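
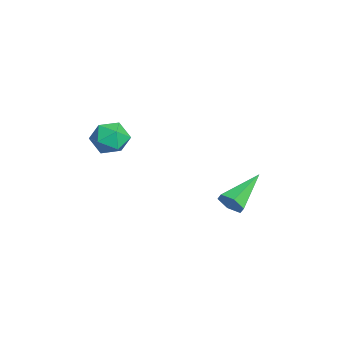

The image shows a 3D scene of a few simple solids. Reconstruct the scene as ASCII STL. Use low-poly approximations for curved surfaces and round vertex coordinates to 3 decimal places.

solid 
facet normal -0.167 0.893 -0.418
outer loop
vertex 0.237 -3.505 0.414
vertex -0.522 -3.381 0.982
vertex 0.342 -3.086 1.267
endloop
endfacet
facet normal 0.529 0.734 -0.426
outer loop
vertex 0.237 -3.505 0.414
vertex 0.342 -3.086 1.267
vertex 0.987 -3.725 0.966
endloop
endfacet
facet normal 0.611 0.123 -0.782
outer loop
vertex 0.237 -3.505 0.414
vertex 0.987 -3.725 0.966
vertex 0.522 -4.415 0.494
endloop
endfacet
facet normal -0.033 -0.098 -0.995
outer loop
vertex 0.237 -3.505 0.414
vertex 0.522 -4.415 0.494
vertex -0.411 -4.203 0.504
endloop
endfacet
facet normal -0.514 0.378 -0.770
outer loop
vertex 0.237 -3.505 0.414
vertex -0.411 -4.203 0.504
vertex -0.522 -3.381 0.982
endloop
endfacet
facet normal 0.738 0.628 0.248
outer loop
vertex 0.987 -3.725 0.966
vertex 0.342 -3.086 1.267
vertex 0.691 -3.737 1.876
endloop
endfacet
facet normal -0.388 0.884 0.261
outer loop
vertex 0.342 -3.086 1.267
vertex -0.522 -3.381 0.982
vertex -0.242 -3.525 1.886
endloop
endfacet
facet normal -0.950 0.051 -0.308
outer loop
vertex -0.522 -3.381 0.982
vertex -0.411 -4.203 0.504
vertex -0.707 -4.215 1.414
endloop
endfacet
facet normal -0.171 -0.720 -0.672
outer loop
vertex -0.411 -4.203 0.504
vertex 0.522 -4.415 0.494
vertex -0.062 -4.854 1.113
endloop
endfacet
facet normal 0.872 -0.363 -0.328
outer loop
vertex 0.522 -4.415 0.494
vertex 0.987 -3.725 0.966
vertex 0.802 -4.559 1.398
endloop
endfacet
facet normal 0.033 0.098 0.995
outer loop
vertex 0.043 -4.435 1.966
vertex 0.691 -3.737 1.876
vertex -0.242 -3.525 1.886
endloop
endfacet
facet normal -0.611 -0.123 0.782
outer loop
vertex 0.043 -4.435 1.966
vertex -0.242 -3.525 1.886
vertex -0.707 -4.215 1.414
endloop
endfacet
facet normal -0.529 -0.734 0.426
outer loop
vertex 0.043 -4.435 1.966
vertex -0.707 -4.215 1.414
vertex -0.062 -4.854 1.113
endloop
endfacet
facet normal 0.167 -0.893 0.418
outer loop
vertex 0.043 -4.435 1.966
vertex -0.062 -4.854 1.113
vertex 0.802 -4.559 1.398
endloop
endfacet
facet normal 0.514 -0.378 0.770
outer loop
vertex 0.043 -4.435 1.966
vertex 0.802 -4.559 1.398
vertex 0.691 -3.737 1.876
endloop
endfacet
facet normal 0.171 0.720 0.672
outer loop
vertex -0.242 -3.525 1.886
vertex 0.691 -3.737 1.876
vertex 0.342 -3.086 1.267
endloop
endfacet
facet normal -0.872 0.363 0.328
outer loop
vertex -0.707 -4.215 1.414
vertex -0.242 -3.525 1.886
vertex -0.522 -3.381 0.982
endloop
endfacet
facet normal -0.738 -0.628 -0.248
outer loop
vertex -0.062 -4.854 1.113
vertex -0.707 -4.215 1.414
vertex -0.411 -4.203 0.504
endloop
endfacet
facet normal 0.388 -0.884 -0.261
outer loop
vertex 0.802 -4.559 1.398
vertex -0.062 -4.854 1.113
vertex 0.522 -4.415 0.494
endloop
endfacet
facet normal 0.950 -0.051 0.308
outer loop
vertex 0.691 -3.737 1.876
vertex 0.802 -4.559 1.398
vertex 0.987 -3.725 0.966
endloop
endfacet
facet normal 0.607 -0.678 -0.415
outer loop
vertex 3.243 0.905 -1.165
vertex 2.802 0.841 -1.705
vertex 3.317 1.315 -1.727
endloop
endfacet
facet normal 0.593 0.611 0.524
outer loop
vertex 3.243 0.905 -1.165
vertex 3.317 1.315 -1.727
vertex 1.498 2.299 -0.815
endloop
endfacet
facet normal 0.607 -0.679 -0.413
outer loop
vertex 3.317 1.315 -1.727
vertex 2.802 0.841 -1.705
vertex 2.877 1.251 -2.268
endloop
endfacet
facet normal 0.303 0.886 -0.351
outer loop
vertex 3.317 1.315 -1.727
vertex 2.877 1.251 -2.268
vertex 1.498 2.299 -0.815
endloop
endfacet
facet normal 0.607 -0.679 -0.413
outer loop
vertex 2.877 1.251 -2.268
vertex 2.802 0.841 -1.705
vertex 2.362 0.777 -2.246
endloop
endfacet
facet normal -0.455 0.459 -0.763
outer loop
vertex 2.877 1.251 -2.268
vertex 2.362 0.777 -2.246
vertex 1.498 2.299 -0.815
endloop
endfacet
facet normal 0.607 -0.679 -0.413
outer loop
vertex 2.362 0.777 -2.246
vertex 2.802 0.841 -1.705
vertex 2.287 0.367 -1.683
endloop
endfacet
facet normal -0.923 -0.242 -0.299
outer loop
vertex 2.362 0.777 -2.246
vertex 2.287 0.367 -1.683
vertex 1.498 2.299 -0.815
endloop
endfacet
facet normal 0.607 -0.678 -0.415
outer loop
vertex 2.287 0.367 -1.683
vertex 2.802 0.841 -1.705
vertex 2.728 0.431 -1.143
endloop
endfacet
facet normal -0.632 -0.517 0.577
outer loop
vertex 2.287 0.367 -1.683
vertex 2.728 0.431 -1.143
vertex 1.498 2.299 -0.815
endloop
endfacet
facet normal 0.607 -0.678 -0.415
outer loop
vertex 2.728 0.431 -1.143
vertex 2.802 0.841 -1.705
vertex 3.243 0.905 -1.165
endloop
endfacet
facet normal 0.126 -0.091 0.988
outer loop
vertex 2.728 0.431 -1.143
vertex 3.243 0.905 -1.165
vertex 1.498 2.299 -0.815
endloop
endfacet

endsolid


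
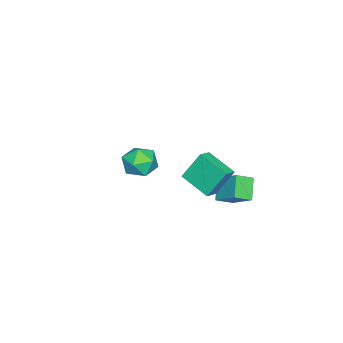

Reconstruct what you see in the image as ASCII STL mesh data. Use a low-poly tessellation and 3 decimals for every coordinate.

solid 
facet normal -0.160 0.521 0.838
outer loop
vertex -4.173 -2.995 -2.566
vertex -3.25 -3.581 -2.025
vertex -3.042 -2.543 -2.631
endloop
endfacet
facet normal -0.345 0.901 0.263
outer loop
vertex -4.173 -2.995 -2.566
vertex -3.042 -2.543 -2.631
vertex -3.761 -2.531 -3.616
endloop
endfacet
facet normal -0.841 0.533 -0.095
outer loop
vertex -4.173 -2.995 -2.566
vertex -3.761 -2.531 -3.616
vertex -4.413 -3.561 -3.619
endloop
endfacet
facet normal -0.963 -0.075 0.260
outer loop
vertex -4.173 -2.995 -2.566
vertex -4.413 -3.561 -3.619
vertex -4.097 -4.21 -2.636
endloop
endfacet
facet normal -0.542 -0.082 0.836
outer loop
vertex -4.173 -2.995 -2.566
vertex -4.097 -4.21 -2.636
vertex -3.25 -3.581 -2.025
endloop
endfacet
facet normal 0.230 0.961 -0.156
outer loop
vertex -3.761 -2.531 -3.616
vertex -3.042 -2.543 -2.631
vertex -2.583 -2.83 -3.724
endloop
endfacet
facet normal 0.529 0.347 0.775
outer loop
vertex -3.042 -2.543 -2.631
vertex -3.25 -3.581 -2.025
vertex -2.267 -3.479 -2.741
endloop
endfacet
facet normal -0.089 -0.630 0.772
outer loop
vertex -3.25 -3.581 -2.025
vertex -4.097 -4.21 -2.636
vertex -2.919 -4.509 -2.744
endloop
endfacet
facet normal -0.769 -0.618 -0.161
outer loop
vertex -4.097 -4.21 -2.636
vertex -4.413 -3.561 -3.619
vertex -3.638 -4.497 -3.729
endloop
endfacet
facet normal -0.573 0.365 -0.734
outer loop
vertex -4.413 -3.561 -3.619
vertex -3.761 -2.531 -3.616
vertex -3.43 -3.459 -4.335
endloop
endfacet
facet normal 0.963 0.075 -0.260
outer loop
vertex -2.507 -4.045 -3.794
vertex -2.583 -2.83 -3.724
vertex -2.267 -3.479 -2.741
endloop
endfacet
facet normal 0.841 -0.533 0.095
outer loop
vertex -2.507 -4.045 -3.794
vertex -2.267 -3.479 -2.741
vertex -2.919 -4.509 -2.744
endloop
endfacet
facet normal 0.345 -0.901 -0.263
outer loop
vertex -2.507 -4.045 -3.794
vertex -2.919 -4.509 -2.744
vertex -3.638 -4.497 -3.729
endloop
endfacet
facet normal 0.160 -0.521 -0.838
outer loop
vertex -2.507 -4.045 -3.794
vertex -3.638 -4.497 -3.729
vertex -3.43 -3.459 -4.335
endloop
endfacet
facet normal 0.542 0.082 -0.836
outer loop
vertex -2.507 -4.045 -3.794
vertex -3.43 -3.459 -4.335
vertex -2.583 -2.83 -3.724
endloop
endfacet
facet normal 0.769 0.618 0.161
outer loop
vertex -2.267 -3.479 -2.741
vertex -2.583 -2.83 -3.724
vertex -3.042 -2.543 -2.631
endloop
endfacet
facet normal 0.573 -0.365 0.734
outer loop
vertex -2.919 -4.509 -2.744
vertex -2.267 -3.479 -2.741
vertex -3.25 -3.581 -2.025
endloop
endfacet
facet normal -0.230 -0.961 0.156
outer loop
vertex -3.638 -4.497 -3.729
vertex -2.919 -4.509 -2.744
vertex -4.097 -4.21 -2.636
endloop
endfacet
facet normal -0.529 -0.347 -0.775
outer loop
vertex -3.43 -3.459 -4.335
vertex -3.638 -4.497 -3.729
vertex -4.413 -3.561 -3.619
endloop
endfacet
facet normal 0.089 0.630 -0.772
outer loop
vertex -2.583 -2.83 -3.724
vertex -3.43 -3.459 -4.335
vertex -3.761 -2.531 -3.616
endloop
endfacet
facet normal -0.913 0.173 -0.370
outer loop
vertex 2.339 3.1 3.331
vertex 2.942 4.81 2.641
vertex 2.849 2.251 1.675
endloop
endfacet
facet normal -0.311 -0.881 0.356
outer loop
vertex 3.698 2.09 2.019
vertex 2.339 3.1 3.331
vertex 2.849 2.251 1.675
endloop
endfacet
facet normal -0.913 0.173 -0.370
outer loop
vertex 2.849 2.251 1.675
vertex 2.942 4.81 2.641
vertex 3.453 3.961 0.985
endloop
endfacet
facet normal 0.264 -0.440 -0.858
outer loop
vertex 3.453 3.961 0.985
vertex 3.698 2.09 2.019
vertex 2.849 2.251 1.675
endloop
endfacet
facet normal -0.264 0.440 0.858
outer loop
vertex 2.339 3.1 3.331
vertex 3.791 4.649 2.985
vertex 2.942 4.81 2.641
endloop
endfacet
facet normal -0.312 -0.881 0.356
outer loop
vertex 3.187 2.939 3.675
vertex 2.339 3.1 3.331
vertex 3.698 2.09 2.019
endloop
endfacet
facet normal -0.265 0.440 0.858
outer loop
vertex 3.187 2.939 3.675
vertex 3.791 4.649 2.985
vertex 2.339 3.1 3.331
endloop
endfacet
facet normal 0.311 0.881 -0.356
outer loop
vertex 2.942 4.81 2.641
vertex 3.791 4.649 2.985
vertex 3.453 3.961 0.985
endloop
endfacet
facet normal 0.265 -0.440 -0.858
outer loop
vertex 4.301 3.8 1.329
vertex 3.698 2.09 2.019
vertex 3.453 3.961 0.985
endloop
endfacet
facet normal 0.312 0.881 -0.356
outer loop
vertex 3.453 3.961 0.985
vertex 3.791 4.649 2.985
vertex 4.301 3.8 1.329
endloop
endfacet
facet normal 0.913 -0.173 0.370
outer loop
vertex 4.301 3.8 1.329
vertex 3.187 2.939 3.675
vertex 3.698 2.09 2.019
endloop
endfacet
facet normal 0.913 -0.173 0.370
outer loop
vertex 3.791 4.649 2.985
vertex 3.187 2.939 3.675
vertex 4.301 3.8 1.329
endloop
endfacet
facet normal -0.624 0.646 -0.440
outer loop
vertex -1.419 3.159 -1.593
vertex -0.778 4.528 -0.492
vertex -0.351 3.488 -2.623
endloop
endfacet
facet normal -0.343 -0.732 -0.589
outer loop
vertex 0.378 2.732 -2.108
vertex -1.419 3.159 -1.593
vertex -0.351 3.488 -2.623
endloop
endfacet
facet normal -0.624 0.646 -0.440
outer loop
vertex -0.351 3.488 -2.623
vertex -0.778 4.528 -0.492
vertex 0.29 4.857 -1.522
endloop
endfacet
facet normal 0.703 0.216 -0.678
outer loop
vertex 0.29 4.857 -1.522
vertex 0.378 2.732 -2.108
vertex -0.351 3.488 -2.623
endloop
endfacet
facet normal -0.703 -0.216 0.678
outer loop
vertex -1.419 3.159 -1.593
vertex -0.049 3.772 0.023
vertex -0.778 4.528 -0.492
endloop
endfacet
facet normal -0.343 -0.732 -0.589
outer loop
vertex -0.69 2.403 -1.078
vertex -1.419 3.159 -1.593
vertex 0.378 2.732 -2.108
endloop
endfacet
facet normal -0.703 -0.216 0.678
outer loop
vertex -0.69 2.403 -1.078
vertex -0.049 3.772 0.023
vertex -1.419 3.159 -1.593
endloop
endfacet
facet normal 0.343 0.732 0.589
outer loop
vertex -0.778 4.528 -0.492
vertex -0.049 3.772 0.023
vertex 0.29 4.857 -1.522
endloop
endfacet
facet normal 0.703 0.216 -0.678
outer loop
vertex 1.019 4.101 -1.007
vertex 0.378 2.732 -2.108
vertex 0.29 4.857 -1.522
endloop
endfacet
facet normal 0.343 0.732 0.589
outer loop
vertex 0.29 4.857 -1.522
vertex -0.049 3.772 0.023
vertex 1.019 4.101 -1.007
endloop
endfacet
facet normal 0.624 -0.646 0.440
outer loop
vertex 1.019 4.101 -1.007
vertex -0.69 2.403 -1.078
vertex 0.378 2.732 -2.108
endloop
endfacet
facet normal 0.624 -0.646 0.440
outer loop
vertex -0.049 3.772 0.023
vertex -0.69 2.403 -1.078
vertex 1.019 4.101 -1.007
endloop
endfacet

endsolid


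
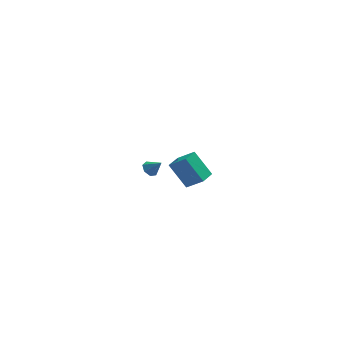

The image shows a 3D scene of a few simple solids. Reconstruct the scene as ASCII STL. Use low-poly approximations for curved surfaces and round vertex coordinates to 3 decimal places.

solid 
facet normal -0.644 0.416 -0.643
outer loop
vertex -3.269 -3.717 2.973
vertex -2.673 -2.918 2.893
vertex -2.424 -4.482 1.632
endloop
endfacet
facet normal -0.596 -0.799 0.080
outer loop
vertex -1.587 -5.022 2.467
vertex -3.269 -3.717 2.973
vertex -2.424 -4.482 1.632
endloop
endfacet
facet normal -0.644 0.416 -0.643
outer loop
vertex -2.424 -4.482 1.632
vertex -2.673 -2.918 2.893
vertex -1.828 -3.683 1.552
endloop
endfacet
facet normal 0.480 -0.434 -0.762
outer loop
vertex -1.828 -3.683 1.552
vertex -1.587 -5.022 2.467
vertex -2.424 -4.482 1.632
endloop
endfacet
facet normal -0.480 0.434 0.762
outer loop
vertex -3.269 -3.717 2.973
vertex -1.836 -3.458 3.728
vertex -2.673 -2.918 2.893
endloop
endfacet
facet normal -0.596 -0.799 0.080
outer loop
vertex -2.432 -4.257 3.808
vertex -3.269 -3.717 2.973
vertex -1.587 -5.022 2.467
endloop
endfacet
facet normal -0.480 0.434 0.762
outer loop
vertex -2.432 -4.257 3.808
vertex -1.836 -3.458 3.728
vertex -3.269 -3.717 2.973
endloop
endfacet
facet normal 0.596 0.799 -0.080
outer loop
vertex -2.673 -2.918 2.893
vertex -1.836 -3.458 3.728
vertex -1.828 -3.683 1.552
endloop
endfacet
facet normal 0.480 -0.434 -0.762
outer loop
vertex -0.991 -4.223 2.387
vertex -1.587 -5.022 2.467
vertex -1.828 -3.683 1.552
endloop
endfacet
facet normal 0.596 0.799 -0.080
outer loop
vertex -1.828 -3.683 1.552
vertex -1.836 -3.458 3.728
vertex -0.991 -4.223 2.387
endloop
endfacet
facet normal 0.644 -0.416 0.643
outer loop
vertex -0.991 -4.223 2.387
vertex -2.432 -4.257 3.808
vertex -1.587 -5.022 2.467
endloop
endfacet
facet normal 0.644 -0.416 0.643
outer loop
vertex -1.836 -3.458 3.728
vertex -2.432 -4.257 3.808
vertex -0.991 -4.223 2.387
endloop
endfacet
facet normal -0.604 0.343 -0.720
outer loop
vertex -3.028 3.61 -3.528
vertex -3.357 3.87 -3.128
vertex -2.898 4.082 -3.412
endloop
endfacet
facet normal 0.944 -0.195 -0.266
outer loop
vertex -3.028 3.61 -3.528
vertex -2.898 4.082 -3.412
vertex -2.723 3.51 -2.372
endloop
endfacet
facet normal -0.604 0.342 -0.720
outer loop
vertex -2.898 4.082 -3.412
vertex -3.357 3.87 -3.128
vertex -3.114 4.395 -3.082
endloop
endfacet
facet normal 0.871 0.478 0.116
outer loop
vertex -2.898 4.082 -3.412
vertex -3.114 4.395 -3.082
vertex -2.723 3.51 -2.372
endloop
endfacet
facet normal -0.605 0.343 -0.719
outer loop
vertex -3.114 4.395 -3.082
vertex -3.357 3.87 -3.128
vertex -3.513 4.312 -2.786
endloop
endfacet
facet normal 0.344 0.675 0.653
outer loop
vertex -3.114 4.395 -3.082
vertex -3.513 4.312 -2.786
vertex -2.723 3.51 -2.372
endloop
endfacet
facet normal -0.603 0.344 -0.720
outer loop
vertex -3.513 4.312 -2.786
vertex -3.357 3.87 -3.128
vertex -3.795 3.897 -2.748
endloop
endfacet
facet normal -0.239 0.249 0.939
outer loop
vertex -3.513 4.312 -2.786
vertex -3.795 3.897 -2.748
vertex -2.723 3.51 -2.372
endloop
endfacet
facet normal -0.604 0.342 -0.720
outer loop
vertex -3.795 3.897 -2.748
vertex -3.357 3.87 -3.128
vertex -3.747 3.461 -2.995
endloop
endfacet
facet normal -0.439 -0.479 0.760
outer loop
vertex -3.795 3.897 -2.748
vertex -3.747 3.461 -2.995
vertex -2.723 3.51 -2.372
endloop
endfacet
facet normal -0.605 0.343 -0.719
outer loop
vertex -3.747 3.461 -2.995
vertex -3.357 3.87 -3.128
vertex -3.406 3.333 -3.343
endloop
endfacet
facet normal -0.106 -0.962 0.250
outer loop
vertex -3.747 3.461 -2.995
vertex -3.406 3.333 -3.343
vertex -2.723 3.51 -2.372
endloop
endfacet
facet normal -0.604 0.343 -0.720
outer loop
vertex -3.406 3.333 -3.343
vertex -3.357 3.87 -3.128
vertex -3.028 3.61 -3.528
endloop
endfacet
facet normal 0.510 -0.835 -0.207
outer loop
vertex -3.406 3.333 -3.343
vertex -3.028 3.61 -3.528
vertex -2.723 3.51 -2.372
endloop
endfacet

endsolid


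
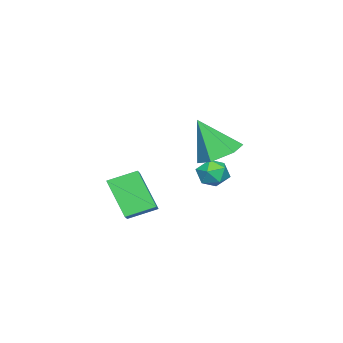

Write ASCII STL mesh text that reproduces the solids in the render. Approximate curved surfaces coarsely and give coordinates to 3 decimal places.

solid 
facet normal -0.512 0.778 0.363
outer loop
vertex -1.377 -1.524 -1.769
vertex -0.652 -1.251 -1.331
vertex -0.825 -0.411 -3.375
endloop
endfacet
facet normal -0.815 -0.307 -0.492
outer loop
vertex -0.128 -1.469 -3.869
vertex -1.377 -1.524 -1.769
vertex -0.825 -0.411 -3.375
endloop
endfacet
facet normal -0.513 0.778 0.363
outer loop
vertex -0.825 -0.411 -3.375
vertex -0.652 -1.251 -1.331
vertex -0.101 -0.138 -2.936
endloop
endfacet
facet normal 0.272 0.549 -0.790
outer loop
vertex -0.101 -0.138 -2.936
vertex -0.128 -1.469 -3.869
vertex -0.825 -0.411 -3.375
endloop
endfacet
facet normal -0.271 -0.548 0.791
outer loop
vertex -1.377 -1.524 -1.769
vertex 0.045 -2.309 -1.825
vertex -0.652 -1.251 -1.331
endloop
endfacet
facet normal -0.814 -0.307 -0.492
outer loop
vertex -0.679 -2.582 -2.264
vertex -1.377 -1.524 -1.769
vertex -0.128 -1.469 -3.869
endloop
endfacet
facet normal -0.272 -0.549 0.790
outer loop
vertex -0.679 -2.582 -2.264
vertex 0.045 -2.309 -1.825
vertex -1.377 -1.524 -1.769
endloop
endfacet
facet normal 0.815 0.307 0.492
outer loop
vertex -0.652 -1.251 -1.331
vertex 0.045 -2.309 -1.825
vertex -0.101 -0.138 -2.936
endloop
endfacet
facet normal 0.271 0.549 -0.791
outer loop
vertex 0.597 -1.196 -3.431
vertex -0.128 -1.469 -3.869
vertex -0.101 -0.138 -2.936
endloop
endfacet
facet normal 0.814 0.307 0.493
outer loop
vertex -0.101 -0.138 -2.936
vertex 0.045 -2.309 -1.825
vertex 0.597 -1.196 -3.431
endloop
endfacet
facet normal 0.513 -0.778 -0.364
outer loop
vertex 0.597 -1.196 -3.431
vertex -0.679 -2.582 -2.264
vertex -0.128 -1.469 -3.869
endloop
endfacet
facet normal 0.513 -0.778 -0.363
outer loop
vertex 0.045 -2.309 -1.825
vertex -0.679 -2.582 -2.264
vertex 0.597 -1.196 -3.431
endloop
endfacet
facet normal -0.096 0.463 -0.881
outer loop
vertex 2.193 3.292 0.888
vertex 1.218 3.235 0.964
vertex 1.692 4.014 1.322
endloop
endfacet
facet normal 0.820 0.264 0.508
outer loop
vertex 2.193 3.292 0.888
vertex 1.692 4.014 1.322
vertex 1.402 2.345 2.656
endloop
endfacet
facet normal -0.096 0.463 -0.881
outer loop
vertex 1.692 4.014 1.322
vertex 1.218 3.235 0.964
vertex 0.717 3.956 1.398
endloop
endfacet
facet normal 0.024 0.622 0.783
outer loop
vertex 1.692 4.014 1.322
vertex 0.717 3.956 1.398
vertex 1.402 2.345 2.656
endloop
endfacet
facet normal -0.097 0.463 -0.881
outer loop
vertex 0.717 3.956 1.398
vertex 1.218 3.235 0.964
vertex 0.242 3.177 1.041
endloop
endfacet
facet normal -0.756 0.172 0.632
outer loop
vertex 0.717 3.956 1.398
vertex 0.242 3.177 1.041
vertex 1.402 2.345 2.656
endloop
endfacet
facet normal -0.097 0.463 -0.881
outer loop
vertex 0.242 3.177 1.041
vertex 1.218 3.235 0.964
vertex 0.743 2.455 0.606
endloop
endfacet
facet normal -0.742 -0.638 0.204
outer loop
vertex 0.242 3.177 1.041
vertex 0.743 2.455 0.606
vertex 1.402 2.345 2.656
endloop
endfacet
facet normal -0.096 0.463 -0.881
outer loop
vertex 0.743 2.455 0.606
vertex 1.218 3.235 0.964
vertex 1.719 2.513 0.53
endloop
endfacet
facet normal 0.054 -0.996 -0.071
outer loop
vertex 0.743 2.455 0.606
vertex 1.719 2.513 0.53
vertex 1.402 2.345 2.656
endloop
endfacet
facet normal -0.096 0.463 -0.881
outer loop
vertex 1.719 2.513 0.53
vertex 1.218 3.235 0.964
vertex 2.193 3.292 0.888
endloop
endfacet
facet normal 0.834 -0.545 0.081
outer loop
vertex 1.719 2.513 0.53
vertex 2.193 3.292 0.888
vertex 1.402 2.345 2.656
endloop
endfacet
facet normal -0.239 0.394 0.888
outer loop
vertex -2.356 1.784 -0.983
vertex -1.759 1.423 -0.662
vertex -1.67 2.129 -0.951
endloop
endfacet
facet normal -0.433 0.828 0.355
outer loop
vertex -2.356 1.784 -0.983
vertex -1.67 2.129 -0.951
vertex -2.097 2.179 -1.588
endloop
endfacet
facet normal -0.880 0.470 -0.070
outer loop
vertex -2.356 1.784 -0.983
vertex -2.097 2.179 -1.588
vertex -2.449 1.505 -1.691
endloop
endfacet
facet normal -0.962 -0.186 0.200
outer loop
vertex -2.356 1.784 -0.983
vertex -2.449 1.505 -1.691
vertex -2.24 1.038 -1.119
endloop
endfacet
facet normal -0.566 -0.232 0.791
outer loop
vertex -2.356 1.784 -0.983
vertex -2.24 1.038 -1.119
vertex -1.759 1.423 -0.662
endloop
endfacet
facet normal 0.151 0.988 -0.024
outer loop
vertex -2.097 2.179 -1.588
vertex -1.67 2.129 -0.951
vertex -1.34 2.062 -1.641
endloop
endfacet
facet normal 0.465 0.284 0.838
outer loop
vertex -1.67 2.129 -0.951
vertex -1.759 1.423 -0.662
vertex -1.131 1.595 -1.069
endloop
endfacet
facet normal -0.065 -0.728 0.682
outer loop
vertex -1.759 1.423 -0.662
vertex -2.24 1.038 -1.119
vertex -1.483 0.921 -1.172
endloop
endfacet
facet normal -0.706 -0.652 -0.275
outer loop
vertex -2.24 1.038 -1.119
vertex -2.449 1.505 -1.691
vertex -1.91 0.971 -1.809
endloop
endfacet
facet normal -0.573 0.408 -0.711
outer loop
vertex -2.449 1.505 -1.691
vertex -2.097 2.179 -1.588
vertex -1.821 1.677 -2.098
endloop
endfacet
facet normal 0.962 0.186 -0.200
outer loop
vertex -1.224 1.316 -1.777
vertex -1.34 2.062 -1.641
vertex -1.131 1.595 -1.069
endloop
endfacet
facet normal 0.880 -0.470 0.070
outer loop
vertex -1.224 1.316 -1.777
vertex -1.131 1.595 -1.069
vertex -1.483 0.921 -1.172
endloop
endfacet
facet normal 0.433 -0.828 -0.355
outer loop
vertex -1.224 1.316 -1.777
vertex -1.483 0.921 -1.172
vertex -1.91 0.971 -1.809
endloop
endfacet
facet normal 0.239 -0.394 -0.888
outer loop
vertex -1.224 1.316 -1.777
vertex -1.91 0.971 -1.809
vertex -1.821 1.677 -2.098
endloop
endfacet
facet normal 0.566 0.232 -0.791
outer loop
vertex -1.224 1.316 -1.777
vertex -1.821 1.677 -2.098
vertex -1.34 2.062 -1.641
endloop
endfacet
facet normal 0.706 0.652 0.275
outer loop
vertex -1.131 1.595 -1.069
vertex -1.34 2.062 -1.641
vertex -1.67 2.129 -0.951
endloop
endfacet
facet normal 0.573 -0.408 0.711
outer loop
vertex -1.483 0.921 -1.172
vertex -1.131 1.595 -1.069
vertex -1.759 1.423 -0.662
endloop
endfacet
facet normal -0.151 -0.988 0.024
outer loop
vertex -1.91 0.971 -1.809
vertex -1.483 0.921 -1.172
vertex -2.24 1.038 -1.119
endloop
endfacet
facet normal -0.465 -0.284 -0.838
outer loop
vertex -1.821 1.677 -2.098
vertex -1.91 0.971 -1.809
vertex -2.449 1.505 -1.691
endloop
endfacet
facet normal 0.065 0.728 -0.682
outer loop
vertex -1.34 2.062 -1.641
vertex -1.821 1.677 -2.098
vertex -2.097 2.179 -1.588
endloop
endfacet

endsolid


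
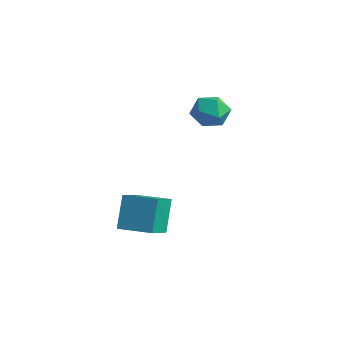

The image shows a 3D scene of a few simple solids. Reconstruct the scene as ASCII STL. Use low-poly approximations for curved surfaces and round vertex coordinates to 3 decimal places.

solid 
facet normal -0.173 0.190 0.966
outer loop
vertex 0.249 3.029 4.355
vertex -0.042 1.879 4.529
vertex 1.094 2.237 4.662
endloop
endfacet
facet normal 0.329 0.626 0.707
outer loop
vertex 0.249 3.029 4.355
vertex 1.094 2.237 4.662
vertex 1.323 3.064 3.824
endloop
endfacet
facet normal 0.047 0.986 0.160
outer loop
vertex 0.249 3.029 4.355
vertex 1.323 3.064 3.824
vertex 0.327 3.217 3.174
endloop
endfacet
facet normal -0.629 0.773 0.082
outer loop
vertex 0.249 3.029 4.355
vertex 0.327 3.217 3.174
vertex -0.516 2.485 3.61
endloop
endfacet
facet normal -0.765 0.281 0.580
outer loop
vertex 0.249 3.029 4.355
vertex -0.516 2.485 3.61
vertex -0.042 1.879 4.529
endloop
endfacet
facet normal 0.862 0.223 0.455
outer loop
vertex 1.323 3.064 3.824
vertex 1.094 2.237 4.662
vertex 1.696 1.935 3.67
endloop
endfacet
facet normal 0.049 -0.482 0.875
outer loop
vertex 1.094 2.237 4.662
vertex -0.042 1.879 4.529
vertex 0.853 1.203 4.106
endloop
endfacet
facet normal -0.909 -0.334 0.248
outer loop
vertex -0.042 1.879 4.529
vertex -0.516 2.485 3.61
vertex -0.143 1.356 3.456
endloop
endfacet
facet normal -0.689 0.461 -0.559
outer loop
vertex -0.516 2.485 3.61
vertex 0.327 3.217 3.174
vertex 0.086 2.183 2.618
endloop
endfacet
facet normal 0.405 0.806 -0.431
outer loop
vertex 0.327 3.217 3.174
vertex 1.323 3.064 3.824
vertex 1.222 2.541 2.751
endloop
endfacet
facet normal 0.629 -0.773 -0.082
outer loop
vertex 0.931 1.391 2.925
vertex 1.696 1.935 3.67
vertex 0.853 1.203 4.106
endloop
endfacet
facet normal -0.047 -0.986 -0.160
outer loop
vertex 0.931 1.391 2.925
vertex 0.853 1.203 4.106
vertex -0.143 1.356 3.456
endloop
endfacet
facet normal -0.329 -0.626 -0.707
outer loop
vertex 0.931 1.391 2.925
vertex -0.143 1.356 3.456
vertex 0.086 2.183 2.618
endloop
endfacet
facet normal 0.173 -0.190 -0.966
outer loop
vertex 0.931 1.391 2.925
vertex 0.086 2.183 2.618
vertex 1.222 2.541 2.751
endloop
endfacet
facet normal 0.765 -0.281 -0.580
outer loop
vertex 0.931 1.391 2.925
vertex 1.222 2.541 2.751
vertex 1.696 1.935 3.67
endloop
endfacet
facet normal 0.689 -0.461 0.559
outer loop
vertex 0.853 1.203 4.106
vertex 1.696 1.935 3.67
vertex 1.094 2.237 4.662
endloop
endfacet
facet normal -0.405 -0.806 0.431
outer loop
vertex -0.143 1.356 3.456
vertex 0.853 1.203 4.106
vertex -0.042 1.879 4.529
endloop
endfacet
facet normal -0.862 -0.223 -0.455
outer loop
vertex 0.086 2.183 2.618
vertex -0.143 1.356 3.456
vertex -0.516 2.485 3.61
endloop
endfacet
facet normal -0.049 0.482 -0.875
outer loop
vertex 1.222 2.541 2.751
vertex 0.086 2.183 2.618
vertex 0.327 3.217 3.174
endloop
endfacet
facet normal 0.909 0.334 -0.248
outer loop
vertex 1.696 1.935 3.67
vertex 1.222 2.541 2.751
vertex 1.323 3.064 3.824
endloop
endfacet
facet normal -0.878 -0.474 -0.069
outer loop
vertex 2.064 -4.758 0.234
vertex 1.346 -3.306 -0.596
vertex 2.656 -5.572 -1.7
endloop
endfacet
facet normal 0.395 -0.797 0.456
outer loop
vertex 4.394 -4.634 -1.564
vertex 2.064 -4.758 0.234
vertex 2.656 -5.572 -1.7
endloop
endfacet
facet normal -0.878 -0.474 -0.069
outer loop
vertex 2.656 -5.572 -1.7
vertex 1.346 -3.306 -0.596
vertex 1.937 -4.12 -2.53
endloop
endfacet
facet normal 0.271 -0.373 -0.887
outer loop
vertex 1.937 -4.12 -2.53
vertex 4.394 -4.634 -1.564
vertex 2.656 -5.572 -1.7
endloop
endfacet
facet normal -0.271 0.373 0.887
outer loop
vertex 2.064 -4.758 0.234
vertex 3.084 -2.368 -0.46
vertex 1.346 -3.306 -0.596
endloop
endfacet
facet normal 0.395 -0.798 0.456
outer loop
vertex 3.803 -3.82 0.37
vertex 2.064 -4.758 0.234
vertex 4.394 -4.634 -1.564
endloop
endfacet
facet normal -0.271 0.373 0.887
outer loop
vertex 3.803 -3.82 0.37
vertex 3.084 -2.368 -0.46
vertex 2.064 -4.758 0.234
endloop
endfacet
facet normal -0.395 0.798 -0.456
outer loop
vertex 1.346 -3.306 -0.596
vertex 3.084 -2.368 -0.46
vertex 1.937 -4.12 -2.53
endloop
endfacet
facet normal 0.271 -0.373 -0.887
outer loop
vertex 3.676 -3.182 -2.394
vertex 4.394 -4.634 -1.564
vertex 1.937 -4.12 -2.53
endloop
endfacet
facet normal -0.394 0.798 -0.456
outer loop
vertex 1.937 -4.12 -2.53
vertex 3.084 -2.368 -0.46
vertex 3.676 -3.182 -2.394
endloop
endfacet
facet normal 0.878 0.474 0.069
outer loop
vertex 3.676 -3.182 -2.394
vertex 3.803 -3.82 0.37
vertex 4.394 -4.634 -1.564
endloop
endfacet
facet normal 0.878 0.474 0.069
outer loop
vertex 3.084 -2.368 -0.46
vertex 3.803 -3.82 0.37
vertex 3.676 -3.182 -2.394
endloop
endfacet

endsolid


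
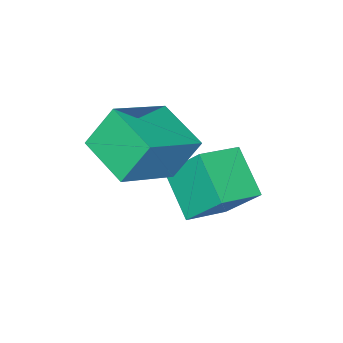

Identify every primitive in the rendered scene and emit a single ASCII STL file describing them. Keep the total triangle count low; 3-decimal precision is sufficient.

solid 
facet normal -0.948 0.129 -0.290
outer loop
vertex 0.415 3.021 -1.933
vertex 0.817 4.095 -2.77
vertex 0.616 2.123 -2.988
endloop
endfacet
facet normal -0.283 -0.756 0.590
outer loop
vertex 1.783 1.965 -2.63
vertex 0.415 3.021 -1.933
vertex 0.616 2.123 -2.988
endloop
endfacet
facet normal -0.948 0.129 -0.291
outer loop
vertex 0.616 2.123 -2.988
vertex 0.817 4.095 -2.77
vertex 1.019 3.197 -3.825
endloop
endfacet
facet normal 0.144 -0.641 -0.754
outer loop
vertex 1.019 3.197 -3.825
vertex 1.783 1.965 -2.63
vertex 0.616 2.123 -2.988
endloop
endfacet
facet normal -0.144 0.641 0.754
outer loop
vertex 0.415 3.021 -1.933
vertex 1.984 3.937 -2.412
vertex 0.817 4.095 -2.77
endloop
endfacet
facet normal -0.283 -0.756 0.590
outer loop
vertex 1.581 2.863 -1.575
vertex 0.415 3.021 -1.933
vertex 1.783 1.965 -2.63
endloop
endfacet
facet normal -0.144 0.641 0.753
outer loop
vertex 1.581 2.863 -1.575
vertex 1.984 3.937 -2.412
vertex 0.415 3.021 -1.933
endloop
endfacet
facet normal 0.283 0.756 -0.590
outer loop
vertex 0.817 4.095 -2.77
vertex 1.984 3.937 -2.412
vertex 1.019 3.197 -3.825
endloop
endfacet
facet normal 0.144 -0.641 -0.754
outer loop
vertex 2.185 3.039 -3.467
vertex 1.783 1.965 -2.63
vertex 1.019 3.197 -3.825
endloop
endfacet
facet normal 0.284 0.756 -0.590
outer loop
vertex 1.019 3.197 -3.825
vertex 1.984 3.937 -2.412
vertex 2.185 3.039 -3.467
endloop
endfacet
facet normal 0.948 -0.128 0.291
outer loop
vertex 2.185 3.039 -3.467
vertex 1.581 2.863 -1.575
vertex 1.783 1.965 -2.63
endloop
endfacet
facet normal 0.948 -0.129 0.291
outer loop
vertex 1.984 3.937 -2.412
vertex 1.581 2.863 -1.575
vertex 2.185 3.039 -3.467
endloop
endfacet
facet normal -0.406 0.308 0.860
outer loop
vertex 1.284 1.503 -0.809
vertex 2.865 1.435 -0.038
vertex 1.531 2.901 -1.192
endloop
endfacet
facet normal -0.898 0.039 -0.438
outer loop
vertex 2.055 2.505 -2.302
vertex 1.284 1.503 -0.809
vertex 1.531 2.901 -1.192
endloop
endfacet
facet normal -0.407 0.307 0.860
outer loop
vertex 1.531 2.901 -1.192
vertex 2.865 1.435 -0.038
vertex 3.111 2.833 -0.421
endloop
endfacet
facet normal 0.168 0.951 -0.260
outer loop
vertex 3.111 2.833 -0.421
vertex 2.055 2.505 -2.302
vertex 1.531 2.901 -1.192
endloop
endfacet
facet normal -0.168 -0.951 0.260
outer loop
vertex 1.284 1.503 -0.809
vertex 3.389 1.039 -1.148
vertex 2.865 1.435 -0.038
endloop
endfacet
facet normal -0.898 0.038 -0.438
outer loop
vertex 1.809 1.107 -1.919
vertex 1.284 1.503 -0.809
vertex 2.055 2.505 -2.302
endloop
endfacet
facet normal -0.168 -0.951 0.260
outer loop
vertex 1.809 1.107 -1.919
vertex 3.389 1.039 -1.148
vertex 1.284 1.503 -0.809
endloop
endfacet
facet normal 0.898 -0.038 0.438
outer loop
vertex 2.865 1.435 -0.038
vertex 3.389 1.039 -1.148
vertex 3.111 2.833 -0.421
endloop
endfacet
facet normal 0.168 0.951 -0.260
outer loop
vertex 3.636 2.437 -1.531
vertex 2.055 2.505 -2.302
vertex 3.111 2.833 -0.421
endloop
endfacet
facet normal 0.898 -0.039 0.438
outer loop
vertex 3.111 2.833 -0.421
vertex 3.389 1.039 -1.148
vertex 3.636 2.437 -1.531
endloop
endfacet
facet normal 0.406 -0.307 -0.860
outer loop
vertex 3.636 2.437 -1.531
vertex 1.809 1.107 -1.919
vertex 2.055 2.505 -2.302
endloop
endfacet
facet normal 0.407 -0.308 -0.860
outer loop
vertex 3.389 1.039 -1.148
vertex 1.809 1.107 -1.919
vertex 3.636 2.437 -1.531
endloop
endfacet

endsolid


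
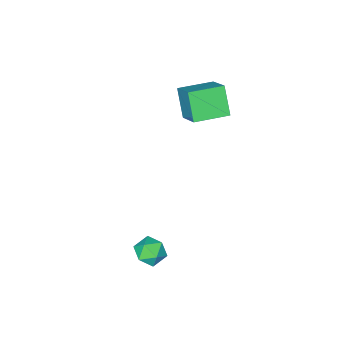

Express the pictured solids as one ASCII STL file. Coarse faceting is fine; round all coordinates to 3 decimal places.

solid 
facet normal -0.927 0.374 -0.033
outer loop
vertex -5.125 -3.872 3.264
vertex -4.613 -2.512 4.274
vertex -4.712 -2.973 1.844
endloop
endfacet
facet normal -0.289 -0.769 -0.571
outer loop
vertex -2.987 -3.668 1.906
vertex -5.125 -3.872 3.264
vertex -4.712 -2.973 1.844
endloop
endfacet
facet normal -0.927 0.374 -0.033
outer loop
vertex -4.712 -2.973 1.844
vertex -4.613 -2.512 4.274
vertex -4.2 -1.613 2.855
endloop
endfacet
facet normal 0.239 0.520 -0.820
outer loop
vertex -4.2 -1.613 2.855
vertex -2.987 -3.668 1.906
vertex -4.712 -2.973 1.844
endloop
endfacet
facet normal -0.239 -0.519 0.820
outer loop
vertex -5.125 -3.872 3.264
vertex -2.888 -3.207 4.336
vertex -4.613 -2.512 4.274
endloop
endfacet
facet normal -0.289 -0.768 -0.571
outer loop
vertex -3.4 -4.567 3.325
vertex -5.125 -3.872 3.264
vertex -2.987 -3.668 1.906
endloop
endfacet
facet normal -0.238 -0.520 0.820
outer loop
vertex -3.4 -4.567 3.325
vertex -2.888 -3.207 4.336
vertex -5.125 -3.872 3.264
endloop
endfacet
facet normal 0.289 0.768 0.571
outer loop
vertex -4.613 -2.512 4.274
vertex -2.888 -3.207 4.336
vertex -4.2 -1.613 2.855
endloop
endfacet
facet normal 0.238 0.520 -0.820
outer loop
vertex -2.475 -2.308 2.916
vertex -2.987 -3.668 1.906
vertex -4.2 -1.613 2.855
endloop
endfacet
facet normal 0.289 0.768 0.571
outer loop
vertex -4.2 -1.613 2.855
vertex -2.888 -3.207 4.336
vertex -2.475 -2.308 2.916
endloop
endfacet
facet normal 0.927 -0.374 0.033
outer loop
vertex -2.475 -2.308 2.916
vertex -3.4 -4.567 3.325
vertex -2.987 -3.668 1.906
endloop
endfacet
facet normal 0.927 -0.374 0.033
outer loop
vertex -2.888 -3.207 4.336
vertex -3.4 -4.567 3.325
vertex -2.475 -2.308 2.916
endloop
endfacet
facet normal -0.349 0.848 0.399
outer loop
vertex 1.409 0.248 -3.107
vertex 1.428 -0.122 -2.305
vertex 2.135 0.312 -2.608
endloop
endfacet
facet normal 0.040 0.982 -0.184
outer loop
vertex 1.409 0.248 -3.107
vertex 2.135 0.312 -2.608
vertex 2.207 0.147 -3.473
endloop
endfacet
facet normal -0.255 0.633 -0.731
outer loop
vertex 1.409 0.248 -3.107
vertex 2.207 0.147 -3.473
vertex 1.543 -0.388 -3.704
endloop
endfacet
facet normal -0.827 0.282 -0.486
outer loop
vertex 1.409 0.248 -3.107
vertex 1.543 -0.388 -3.704
vertex 1.062 -0.555 -2.983
endloop
endfacet
facet normal -0.885 0.415 0.212
outer loop
vertex 1.409 0.248 -3.107
vertex 1.062 -0.555 -2.983
vertex 1.428 -0.122 -2.305
endloop
endfacet
facet normal 0.694 0.716 -0.079
outer loop
vertex 2.207 0.147 -3.473
vertex 2.135 0.312 -2.608
vertex 2.718 -0.285 -2.897
endloop
endfacet
facet normal 0.065 0.498 0.865
outer loop
vertex 2.135 0.312 -2.608
vertex 1.428 -0.122 -2.305
vertex 2.237 -0.452 -2.176
endloop
endfacet
facet normal -0.803 -0.201 0.562
outer loop
vertex 1.428 -0.122 -2.305
vertex 1.062 -0.555 -2.983
vertex 1.573 -0.987 -2.407
endloop
endfacet
facet normal -0.709 -0.417 -0.569
outer loop
vertex 1.062 -0.555 -2.983
vertex 1.543 -0.388 -3.704
vertex 1.645 -1.152 -3.272
endloop
endfacet
facet normal 0.215 0.150 -0.965
outer loop
vertex 1.543 -0.388 -3.704
vertex 2.207 0.147 -3.473
vertex 2.352 -0.718 -3.575
endloop
endfacet
facet normal 0.827 -0.282 0.486
outer loop
vertex 2.371 -1.088 -2.773
vertex 2.718 -0.285 -2.897
vertex 2.237 -0.452 -2.176
endloop
endfacet
facet normal 0.255 -0.633 0.731
outer loop
vertex 2.371 -1.088 -2.773
vertex 2.237 -0.452 -2.176
vertex 1.573 -0.987 -2.407
endloop
endfacet
facet normal -0.040 -0.982 0.184
outer loop
vertex 2.371 -1.088 -2.773
vertex 1.573 -0.987 -2.407
vertex 1.645 -1.152 -3.272
endloop
endfacet
facet normal 0.349 -0.848 -0.399
outer loop
vertex 2.371 -1.088 -2.773
vertex 1.645 -1.152 -3.272
vertex 2.352 -0.718 -3.575
endloop
endfacet
facet normal 0.885 -0.415 -0.212
outer loop
vertex 2.371 -1.088 -2.773
vertex 2.352 -0.718 -3.575
vertex 2.718 -0.285 -2.897
endloop
endfacet
facet normal 0.709 0.417 0.569
outer loop
vertex 2.237 -0.452 -2.176
vertex 2.718 -0.285 -2.897
vertex 2.135 0.312 -2.608
endloop
endfacet
facet normal -0.215 -0.150 0.965
outer loop
vertex 1.573 -0.987 -2.407
vertex 2.237 -0.452 -2.176
vertex 1.428 -0.122 -2.305
endloop
endfacet
facet normal -0.694 -0.716 0.079
outer loop
vertex 1.645 -1.152 -3.272
vertex 1.573 -0.987 -2.407
vertex 1.062 -0.555 -2.983
endloop
endfacet
facet normal -0.065 -0.498 -0.865
outer loop
vertex 2.352 -0.718 -3.575
vertex 1.645 -1.152 -3.272
vertex 1.543 -0.388 -3.704
endloop
endfacet
facet normal 0.803 0.201 -0.562
outer loop
vertex 2.718 -0.285 -2.897
vertex 2.352 -0.718 -3.575
vertex 2.207 0.147 -3.473
endloop
endfacet

endsolid


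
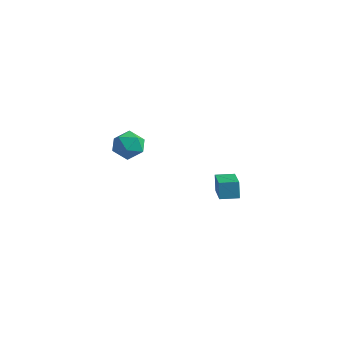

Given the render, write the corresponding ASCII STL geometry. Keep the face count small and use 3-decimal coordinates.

solid 
facet normal -0.022 0.053 0.998
outer loop
vertex -3.476 2.767 -2.244
vertex -3.467 1.748 -2.19
vertex -2.588 2.266 -2.198
endloop
endfacet
facet normal 0.312 0.619 0.721
outer loop
vertex -3.476 2.767 -2.244
vertex -2.588 2.266 -2.198
vertex -2.695 3.058 -2.831
endloop
endfacet
facet normal -0.142 0.949 0.281
outer loop
vertex -3.476 2.767 -2.244
vertex -2.695 3.058 -2.831
vertex -3.639 3.03 -3.215
endloop
endfacet
facet normal -0.757 0.587 0.286
outer loop
vertex -3.476 2.767 -2.244
vertex -3.639 3.03 -3.215
vertex -4.117 2.22 -2.819
endloop
endfacet
facet normal -0.683 0.033 0.730
outer loop
vertex -3.476 2.767 -2.244
vertex -4.117 2.22 -2.819
vertex -3.467 1.748 -2.19
endloop
endfacet
facet normal 0.862 0.383 0.333
outer loop
vertex -2.695 3.058 -2.831
vertex -2.588 2.266 -2.198
vertex -2.203 2.22 -3.141
endloop
endfacet
facet normal 0.322 -0.534 0.781
outer loop
vertex -2.588 2.266 -2.198
vertex -3.467 1.748 -2.19
vertex -2.681 1.41 -2.745
endloop
endfacet
facet normal -0.747 -0.567 0.347
outer loop
vertex -3.467 1.748 -2.19
vertex -4.117 2.22 -2.819
vertex -3.625 1.382 -3.129
endloop
endfacet
facet normal -0.868 0.331 -0.370
outer loop
vertex -4.117 2.22 -2.819
vertex -3.639 3.03 -3.215
vertex -3.732 2.174 -3.762
endloop
endfacet
facet normal 0.127 0.917 -0.379
outer loop
vertex -3.639 3.03 -3.215
vertex -2.695 3.058 -2.831
vertex -2.853 2.692 -3.77
endloop
endfacet
facet normal 0.757 -0.587 -0.286
outer loop
vertex -2.844 1.673 -3.716
vertex -2.203 2.22 -3.141
vertex -2.681 1.41 -2.745
endloop
endfacet
facet normal 0.142 -0.949 -0.281
outer loop
vertex -2.844 1.673 -3.716
vertex -2.681 1.41 -2.745
vertex -3.625 1.382 -3.129
endloop
endfacet
facet normal -0.312 -0.619 -0.721
outer loop
vertex -2.844 1.673 -3.716
vertex -3.625 1.382 -3.129
vertex -3.732 2.174 -3.762
endloop
endfacet
facet normal 0.022 -0.053 -0.998
outer loop
vertex -2.844 1.673 -3.716
vertex -3.732 2.174 -3.762
vertex -2.853 2.692 -3.77
endloop
endfacet
facet normal 0.683 -0.033 -0.730
outer loop
vertex -2.844 1.673 -3.716
vertex -2.853 2.692 -3.77
vertex -2.203 2.22 -3.141
endloop
endfacet
facet normal 0.868 -0.331 0.370
outer loop
vertex -2.681 1.41 -2.745
vertex -2.203 2.22 -3.141
vertex -2.588 2.266 -2.198
endloop
endfacet
facet normal -0.127 -0.917 0.379
outer loop
vertex -3.625 1.382 -3.129
vertex -2.681 1.41 -2.745
vertex -3.467 1.748 -2.19
endloop
endfacet
facet normal -0.862 -0.383 -0.333
outer loop
vertex -3.732 2.174 -3.762
vertex -3.625 1.382 -3.129
vertex -4.117 2.22 -2.819
endloop
endfacet
facet normal -0.322 0.534 -0.781
outer loop
vertex -2.853 2.692 -3.77
vertex -3.732 2.174 -3.762
vertex -3.639 3.03 -3.215
endloop
endfacet
facet normal 0.747 0.567 -0.347
outer loop
vertex -2.203 2.22 -3.141
vertex -2.853 2.692 -3.77
vertex -2.695 3.058 -2.831
endloop
endfacet
facet normal -0.595 0.731 -0.335
outer loop
vertex 2.541 1.939 -2.943
vertex 3.354 2.604 -2.937
vertex 2.768 1.671 -3.932
endloop
endfacet
facet normal -0.774 -0.633 -0.006
outer loop
vertex 3.886 0.296 -3.303
vertex 2.541 1.939 -2.943
vertex 2.768 1.671 -3.932
endloop
endfacet
facet normal -0.594 0.731 -0.335
outer loop
vertex 2.768 1.671 -3.932
vertex 3.354 2.604 -2.937
vertex 3.581 2.335 -3.926
endloop
endfacet
facet normal 0.216 -0.256 -0.942
outer loop
vertex 3.581 2.335 -3.926
vertex 3.886 0.296 -3.303
vertex 2.768 1.671 -3.932
endloop
endfacet
facet normal -0.216 0.256 0.942
outer loop
vertex 2.541 1.939 -2.943
vertex 4.472 1.229 -2.308
vertex 3.354 2.604 -2.937
endloop
endfacet
facet normal -0.774 -0.633 -0.006
outer loop
vertex 3.659 0.565 -2.314
vertex 2.541 1.939 -2.943
vertex 3.886 0.296 -3.303
endloop
endfacet
facet normal -0.216 0.256 0.942
outer loop
vertex 3.659 0.565 -2.314
vertex 4.472 1.229 -2.308
vertex 2.541 1.939 -2.943
endloop
endfacet
facet normal 0.775 0.632 0.006
outer loop
vertex 3.354 2.604 -2.937
vertex 4.472 1.229 -2.308
vertex 3.581 2.335 -3.926
endloop
endfacet
facet normal 0.216 -0.256 -0.942
outer loop
vertex 4.699 0.961 -3.297
vertex 3.886 0.296 -3.303
vertex 3.581 2.335 -3.926
endloop
endfacet
facet normal 0.774 0.633 0.006
outer loop
vertex 3.581 2.335 -3.926
vertex 4.472 1.229 -2.308
vertex 4.699 0.961 -3.297
endloop
endfacet
facet normal 0.595 -0.730 0.335
outer loop
vertex 4.699 0.961 -3.297
vertex 3.659 0.565 -2.314
vertex 3.886 0.296 -3.303
endloop
endfacet
facet normal 0.595 -0.731 0.335
outer loop
vertex 4.472 1.229 -2.308
vertex 3.659 0.565 -2.314
vertex 4.699 0.961 -3.297
endloop
endfacet

endsolid


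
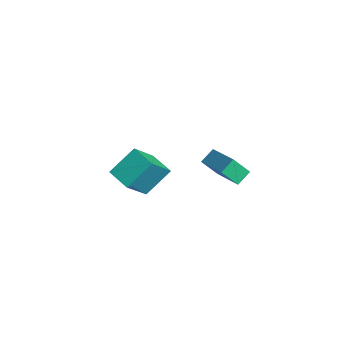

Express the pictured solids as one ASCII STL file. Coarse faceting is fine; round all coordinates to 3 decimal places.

solid 
facet normal -0.963 -0.191 0.189
outer loop
vertex -0.922 -3.781 3.204
vertex -0.974 -2.532 4.203
vertex -1.472 -2.555 1.642
endloop
endfacet
facet normal 0.032 -0.781 -0.624
outer loop
vertex -0.326 -2.328 1.417
vertex -0.922 -3.781 3.204
vertex -1.472 -2.555 1.642
endloop
endfacet
facet normal -0.963 -0.191 0.189
outer loop
vertex -1.472 -2.555 1.642
vertex -0.974 -2.532 4.203
vertex -1.524 -1.306 2.641
endloop
endfacet
facet normal -0.267 0.595 -0.758
outer loop
vertex -1.524 -1.306 2.641
vertex -0.326 -2.328 1.417
vertex -1.472 -2.555 1.642
endloop
endfacet
facet normal 0.267 -0.595 0.758
outer loop
vertex -0.922 -3.781 3.204
vertex 0.172 -2.305 3.978
vertex -0.974 -2.532 4.203
endloop
endfacet
facet normal 0.032 -0.781 -0.624
outer loop
vertex 0.224 -3.554 2.979
vertex -0.922 -3.781 3.204
vertex -0.326 -2.328 1.417
endloop
endfacet
facet normal 0.267 -0.595 0.758
outer loop
vertex 0.224 -3.554 2.979
vertex 0.172 -2.305 3.978
vertex -0.922 -3.781 3.204
endloop
endfacet
facet normal -0.032 0.781 0.624
outer loop
vertex -0.974 -2.532 4.203
vertex 0.172 -2.305 3.978
vertex -1.524 -1.306 2.641
endloop
endfacet
facet normal -0.267 0.595 -0.758
outer loop
vertex -0.378 -1.079 2.416
vertex -0.326 -2.328 1.417
vertex -1.524 -1.306 2.641
endloop
endfacet
facet normal -0.032 0.781 0.624
outer loop
vertex -1.524 -1.306 2.641
vertex 0.172 -2.305 3.978
vertex -0.378 -1.079 2.416
endloop
endfacet
facet normal 0.963 0.191 -0.189
outer loop
vertex -0.378 -1.079 2.416
vertex 0.224 -3.554 2.979
vertex -0.326 -2.328 1.417
endloop
endfacet
facet normal 0.963 0.191 -0.189
outer loop
vertex 0.172 -2.305 3.978
vertex 0.224 -3.554 2.979
vertex -0.378 -1.079 2.416
endloop
endfacet
facet normal -0.350 -0.552 0.757
outer loop
vertex -1.686 2.928 0.221
vertex -3.574 2.998 -0.6
vertex -1.515 2.195 -0.235
endloop
endfacet
facet normal 0.916 -0.034 0.399
outer loop
vertex -1.106 2.842 -1.12
vertex -1.686 2.928 0.221
vertex -1.515 2.195 -0.235
endloop
endfacet
facet normal -0.350 -0.553 0.756
outer loop
vertex -1.515 2.195 -0.235
vertex -3.574 2.998 -0.6
vertex -3.403 2.266 -1.056
endloop
endfacet
facet normal 0.194 -0.833 -0.519
outer loop
vertex -3.403 2.266 -1.056
vertex -1.106 2.842 -1.12
vertex -1.515 2.195 -0.235
endloop
endfacet
facet normal -0.195 0.833 0.519
outer loop
vertex -1.686 2.928 0.221
vertex -3.165 3.645 -1.485
vertex -3.574 2.998 -0.6
endloop
endfacet
facet normal 0.916 -0.034 0.399
outer loop
vertex -1.277 3.574 -0.664
vertex -1.686 2.928 0.221
vertex -1.106 2.842 -1.12
endloop
endfacet
facet normal -0.194 0.833 0.518
outer loop
vertex -1.277 3.574 -0.664
vertex -3.165 3.645 -1.485
vertex -1.686 2.928 0.221
endloop
endfacet
facet normal -0.917 0.034 -0.399
outer loop
vertex -3.574 2.998 -0.6
vertex -3.165 3.645 -1.485
vertex -3.403 2.266 -1.056
endloop
endfacet
facet normal 0.194 -0.833 -0.518
outer loop
vertex -2.994 2.912 -1.941
vertex -1.106 2.842 -1.12
vertex -3.403 2.266 -1.056
endloop
endfacet
facet normal -0.916 0.034 -0.399
outer loop
vertex -3.403 2.266 -1.056
vertex -3.165 3.645 -1.485
vertex -2.994 2.912 -1.941
endloop
endfacet
facet normal 0.349 0.553 -0.756
outer loop
vertex -2.994 2.912 -1.941
vertex -1.277 3.574 -0.664
vertex -1.106 2.842 -1.12
endloop
endfacet
facet normal 0.350 0.552 -0.757
outer loop
vertex -3.165 3.645 -1.485
vertex -1.277 3.574 -0.664
vertex -2.994 2.912 -1.941
endloop
endfacet

endsolid


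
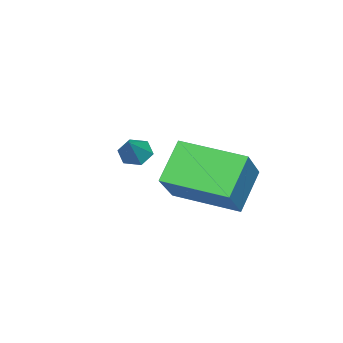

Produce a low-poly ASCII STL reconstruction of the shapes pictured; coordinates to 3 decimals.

solid 
facet normal -0.740 -0.103 -0.665
outer loop
vertex 2.478 2.463 -1.325
vertex 2.43 4.437 -1.577
vertex 3.473 2.349 -2.414
endloop
endfacet
facet normal 0.024 -0.992 0.126
outer loop
vertex 4.73 2.523 -1.283
vertex 2.478 2.463 -1.325
vertex 3.473 2.349 -2.414
endloop
endfacet
facet normal -0.740 -0.103 -0.665
outer loop
vertex 3.473 2.349 -2.414
vertex 2.43 4.437 -1.577
vertex 3.425 4.322 -2.666
endloop
endfacet
facet normal 0.673 -0.078 -0.736
outer loop
vertex 3.425 4.322 -2.666
vertex 4.73 2.523 -1.283
vertex 3.473 2.349 -2.414
endloop
endfacet
facet normal -0.673 0.078 0.736
outer loop
vertex 2.478 2.463 -1.325
vertex 3.687 4.611 -0.446
vertex 2.43 4.437 -1.577
endloop
endfacet
facet normal 0.024 -0.992 0.127
outer loop
vertex 3.735 2.638 -0.194
vertex 2.478 2.463 -1.325
vertex 4.73 2.523 -1.283
endloop
endfacet
facet normal -0.673 0.078 0.736
outer loop
vertex 3.735 2.638 -0.194
vertex 3.687 4.611 -0.446
vertex 2.478 2.463 -1.325
endloop
endfacet
facet normal -0.024 0.992 -0.126
outer loop
vertex 2.43 4.437 -1.577
vertex 3.687 4.611 -0.446
vertex 3.425 4.322 -2.666
endloop
endfacet
facet normal 0.673 -0.078 -0.736
outer loop
vertex 4.682 4.497 -1.535
vertex 4.73 2.523 -1.283
vertex 3.425 4.322 -2.666
endloop
endfacet
facet normal -0.025 0.992 -0.126
outer loop
vertex 3.425 4.322 -2.666
vertex 3.687 4.611 -0.446
vertex 4.682 4.497 -1.535
endloop
endfacet
facet normal 0.740 0.103 0.665
outer loop
vertex 4.682 4.497 -1.535
vertex 3.735 2.638 -0.194
vertex 4.73 2.523 -1.283
endloop
endfacet
facet normal 0.740 0.103 0.665
outer loop
vertex 3.687 4.611 -0.446
vertex 3.735 2.638 -0.194
vertex 4.682 4.497 -1.535
endloop
endfacet
facet normal -0.718 -0.146 -0.680
outer loop
vertex 2.456 0.404 -1.977
vertex 2.107 0.614 -1.654
vertex 2.365 0.915 -1.991
endloop
endfacet
facet normal 0.904 0.150 -0.401
outer loop
vertex 2.456 0.404 -1.977
vertex 2.365 0.915 -1.991
vertex 2.853 0.766 -0.946
endloop
endfacet
facet normal -0.718 -0.146 -0.680
outer loop
vertex 2.365 0.915 -1.991
vertex 2.107 0.614 -1.654
vertex 2.016 1.126 -1.668
endloop
endfacet
facet normal 0.456 0.886 -0.086
outer loop
vertex 2.365 0.915 -1.991
vertex 2.016 1.126 -1.668
vertex 2.853 0.766 -0.946
endloop
endfacet
facet normal -0.717 -0.146 -0.681
outer loop
vertex 2.016 1.126 -1.668
vertex 2.107 0.614 -1.654
vertex 1.758 0.825 -1.332
endloop
endfacet
facet normal -0.164 0.794 0.586
outer loop
vertex 2.016 1.126 -1.668
vertex 1.758 0.825 -1.332
vertex 2.853 0.766 -0.946
endloop
endfacet
facet normal -0.717 -0.146 -0.681
outer loop
vertex 1.758 0.825 -1.332
vertex 2.107 0.614 -1.654
vertex 1.849 0.313 -1.318
endloop
endfacet
facet normal -0.334 -0.034 0.942
outer loop
vertex 1.758 0.825 -1.332
vertex 1.849 0.313 -1.318
vertex 2.853 0.766 -0.946
endloop
endfacet
facet normal -0.718 -0.145 -0.681
outer loop
vertex 1.849 0.313 -1.318
vertex 2.107 0.614 -1.654
vertex 2.198 0.103 -1.641
endloop
endfacet
facet normal 0.116 -0.771 0.626
outer loop
vertex 1.849 0.313 -1.318
vertex 2.198 0.103 -1.641
vertex 2.853 0.766 -0.946
endloop
endfacet
facet normal -0.718 -0.145 -0.681
outer loop
vertex 2.198 0.103 -1.641
vertex 2.107 0.614 -1.654
vertex 2.456 0.404 -1.977
endloop
endfacet
facet normal 0.734 -0.678 -0.044
outer loop
vertex 2.198 0.103 -1.641
vertex 2.456 0.404 -1.977
vertex 2.853 0.766 -0.946
endloop
endfacet

endsolid


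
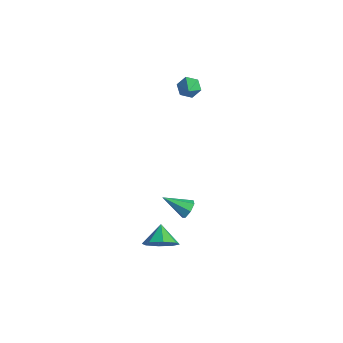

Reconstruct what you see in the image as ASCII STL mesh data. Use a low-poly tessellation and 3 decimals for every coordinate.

solid 
facet normal 0.666 0.561 -0.492
outer loop
vertex 1.901 -1.075 -0.683
vertex 1.459 -0.873 -1.051
vertex 1.651 -0.637 -0.522
endloop
endfacet
facet normal 0.329 -0.155 0.932
outer loop
vertex 1.901 -1.075 -0.683
vertex 1.651 -0.637 -0.522
vertex 0.401 -1.767 -0.269
endloop
endfacet
facet normal 0.664 0.563 -0.492
outer loop
vertex 1.651 -0.637 -0.522
vertex 1.459 -0.873 -1.051
vertex 1.255 -0.377 -0.759
endloop
endfacet
facet normal -0.227 0.445 0.867
outer loop
vertex 1.651 -0.637 -0.522
vertex 1.255 -0.377 -0.759
vertex 0.401 -1.767 -0.269
endloop
endfacet
facet normal 0.665 0.563 -0.491
outer loop
vertex 1.255 -0.377 -0.759
vertex 1.459 -0.873 -1.051
vertex 1.013 -0.49 -1.216
endloop
endfacet
facet normal -0.775 0.571 0.269
outer loop
vertex 1.255 -0.377 -0.759
vertex 1.013 -0.49 -1.216
vertex 0.401 -1.767 -0.269
endloop
endfacet
facet normal 0.665 0.562 -0.492
outer loop
vertex 1.013 -0.49 -1.216
vertex 1.459 -0.873 -1.051
vertex 1.106 -0.891 -1.548
endloop
endfacet
facet normal -0.903 0.129 -0.409
outer loop
vertex 1.013 -0.49 -1.216
vertex 1.106 -0.891 -1.548
vertex 0.401 -1.767 -0.269
endloop
endfacet
facet normal 0.664 0.563 -0.492
outer loop
vertex 1.106 -0.891 -1.548
vertex 1.459 -0.873 -1.051
vertex 1.465 -1.278 -1.506
endloop
endfacet
facet normal -0.514 -0.549 -0.659
outer loop
vertex 1.106 -0.891 -1.548
vertex 1.465 -1.278 -1.506
vertex 0.401 -1.767 -0.269
endloop
endfacet
facet normal 0.665 0.562 -0.492
outer loop
vertex 1.465 -1.278 -1.506
vertex 1.459 -0.873 -1.051
vertex 1.819 -1.36 -1.121
endloop
endfacet
facet normal 0.097 -0.951 -0.292
outer loop
vertex 1.465 -1.278 -1.506
vertex 1.819 -1.36 -1.121
vertex 0.401 -1.767 -0.269
endloop
endfacet
facet normal 0.666 0.562 -0.491
outer loop
vertex 1.819 -1.36 -1.121
vertex 1.459 -0.873 -1.051
vertex 1.901 -1.075 -0.683
endloop
endfacet
facet normal 0.473 -0.776 0.417
outer loop
vertex 1.819 -1.36 -1.121
vertex 1.901 -1.075 -0.683
vertex 0.401 -1.767 -0.269
endloop
endfacet
facet normal -0.613 0.504 -0.608
outer loop
vertex -3.02 3.522 2.992
vertex -3.518 3.078 3.126
vertex -3.444 3.634 3.512
endloop
endfacet
facet normal 0.650 0.652 0.390
outer loop
vertex -3.02 3.522 2.992
vertex -3.444 3.634 3.512
vertex -2.402 2.162 4.234
endloop
endfacet
facet normal -0.613 0.504 -0.608
outer loop
vertex -3.444 3.634 3.512
vertex -3.518 3.078 3.126
vertex -3.942 3.19 3.646
endloop
endfacet
facet normal -0.095 0.384 0.919
outer loop
vertex -3.444 3.634 3.512
vertex -3.942 3.19 3.646
vertex -2.402 2.162 4.234
endloop
endfacet
facet normal -0.613 0.504 -0.608
outer loop
vertex -3.942 3.19 3.646
vertex -3.518 3.078 3.126
vertex -4.016 2.635 3.261
endloop
endfacet
facet normal -0.556 -0.423 0.716
outer loop
vertex -3.942 3.19 3.646
vertex -4.016 2.635 3.261
vertex -2.402 2.162 4.234
endloop
endfacet
facet normal -0.613 0.504 -0.608
outer loop
vertex -4.016 2.635 3.261
vertex -3.518 3.078 3.126
vertex -3.592 2.523 2.741
endloop
endfacet
facet normal -0.273 -0.962 -0.015
outer loop
vertex -4.016 2.635 3.261
vertex -3.592 2.523 2.741
vertex -2.402 2.162 4.234
endloop
endfacet
facet normal -0.613 0.504 -0.608
outer loop
vertex -3.592 2.523 2.741
vertex -3.518 3.078 3.126
vertex -3.094 2.966 2.606
endloop
endfacet
facet normal 0.471 -0.695 -0.543
outer loop
vertex -3.592 2.523 2.741
vertex -3.094 2.966 2.606
vertex -2.402 2.162 4.234
endloop
endfacet
facet normal -0.613 0.504 -0.608
outer loop
vertex -3.094 2.966 2.606
vertex -3.518 3.078 3.126
vertex -3.02 3.522 2.992
endloop
endfacet
facet normal 0.933 0.113 -0.341
outer loop
vertex -3.094 2.966 2.606
vertex -3.02 3.522 2.992
vertex -2.402 2.162 4.234
endloop
endfacet
facet normal 0.668 -0.527 -0.526
outer loop
vertex 1.627 -1.83 -3.294
vertex 0.884 -2.258 -3.808
vertex 1.441 -1.436 -3.924
endloop
endfacet
facet normal 0.154 0.858 0.491
outer loop
vertex 1.627 -1.83 -3.294
vertex 1.441 -1.436 -3.924
vertex 0.076 -1.622 -3.172
endloop
endfacet
facet normal 0.668 -0.527 -0.526
outer loop
vertex 1.441 -1.436 -3.924
vertex 0.884 -2.258 -3.808
vertex 0.929 -1.524 -4.486
endloop
endfacet
facet normal -0.147 0.989 -0.021
outer loop
vertex 1.441 -1.436 -3.924
vertex 0.929 -1.524 -4.486
vertex 0.076 -1.622 -3.172
endloop
endfacet
facet normal 0.667 -0.527 -0.526
outer loop
vertex 0.929 -1.524 -4.486
vertex 0.884 -2.258 -3.808
vertex 0.39 -2.042 -4.651
endloop
endfacet
facet normal -0.598 0.729 -0.334
outer loop
vertex 0.929 -1.524 -4.486
vertex 0.39 -2.042 -4.651
vertex 0.076 -1.622 -3.172
endloop
endfacet
facet normal 0.668 -0.526 -0.526
outer loop
vertex 0.39 -2.042 -4.651
vertex 0.884 -2.258 -3.808
vertex 0.141 -2.687 -4.323
endloop
endfacet
facet normal -0.937 0.228 -0.264
outer loop
vertex 0.39 -2.042 -4.651
vertex 0.141 -2.687 -4.323
vertex 0.076 -1.622 -3.172
endloop
endfacet
facet normal 0.668 -0.526 -0.526
outer loop
vertex 0.141 -2.687 -4.323
vertex 0.884 -2.258 -3.808
vertex 0.327 -3.081 -3.693
endloop
endfacet
facet normal -0.964 -0.219 0.148
outer loop
vertex 0.141 -2.687 -4.323
vertex 0.327 -3.081 -3.693
vertex 0.076 -1.622 -3.172
endloop
endfacet
facet normal 0.668 -0.526 -0.526
outer loop
vertex 0.327 -3.081 -3.693
vertex 0.884 -2.258 -3.808
vertex 0.839 -2.993 -3.131
endloop
endfacet
facet normal -0.665 -0.350 0.660
outer loop
vertex 0.327 -3.081 -3.693
vertex 0.839 -2.993 -3.131
vertex 0.076 -1.622 -3.172
endloop
endfacet
facet normal 0.668 -0.526 -0.527
outer loop
vertex 0.839 -2.993 -3.131
vertex 0.884 -2.258 -3.808
vertex 1.377 -2.475 -2.966
endloop
endfacet
facet normal -0.213 -0.089 0.973
outer loop
vertex 0.839 -2.993 -3.131
vertex 1.377 -2.475 -2.966
vertex 0.076 -1.622 -3.172
endloop
endfacet
facet normal 0.668 -0.526 -0.527
outer loop
vertex 1.377 -2.475 -2.966
vertex 0.884 -2.258 -3.808
vertex 1.627 -1.83 -3.294
endloop
endfacet
facet normal 0.126 0.410 0.903
outer loop
vertex 1.377 -2.475 -2.966
vertex 1.627 -1.83 -3.294
vertex 0.076 -1.622 -3.172
endloop
endfacet

endsolid


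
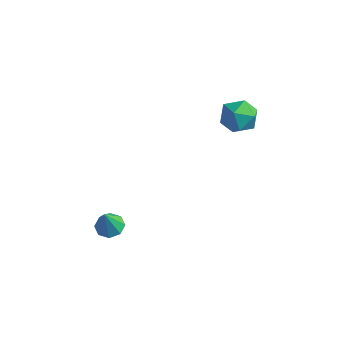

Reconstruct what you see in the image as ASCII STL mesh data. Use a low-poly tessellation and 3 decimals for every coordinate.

solid 
facet normal -0.075 0.327 -0.942
outer loop
vertex -3.492 -2.26 -2.117
vertex -4.042 -2.184 -2.047
vertex -3.586 -1.867 -1.973
endloop
endfacet
facet normal 0.917 0.075 0.393
outer loop
vertex -3.492 -2.26 -2.117
vertex -3.586 -1.867 -1.973
vertex -3.958 -2.556 -0.973
endloop
endfacet
facet normal -0.074 0.326 -0.942
outer loop
vertex -3.586 -1.867 -1.973
vertex -4.042 -2.184 -2.047
vertex -3.947 -1.66 -1.873
endloop
endfacet
facet normal 0.515 0.604 0.608
outer loop
vertex -3.586 -1.867 -1.973
vertex -3.947 -1.66 -1.873
vertex -3.958 -2.556 -0.973
endloop
endfacet
facet normal -0.075 0.327 -0.942
outer loop
vertex -3.947 -1.66 -1.873
vertex -4.042 -2.184 -2.047
vertex -4.364 -1.759 -1.874
endloop
endfacet
facet normal -0.168 0.700 0.694
outer loop
vertex -3.947 -1.66 -1.873
vertex -4.364 -1.759 -1.874
vertex -3.958 -2.556 -0.973
endloop
endfacet
facet normal -0.074 0.327 -0.942
outer loop
vertex -4.364 -1.759 -1.874
vertex -4.042 -2.184 -2.047
vertex -4.593 -2.107 -1.977
endloop
endfacet
facet normal -0.737 0.306 0.603
outer loop
vertex -4.364 -1.759 -1.874
vertex -4.593 -2.107 -1.977
vertex -3.958 -2.556 -0.973
endloop
endfacet
facet normal -0.074 0.327 -0.942
outer loop
vertex -4.593 -2.107 -1.977
vertex -4.042 -2.184 -2.047
vertex -4.498 -2.5 -2.121
endloop
endfacet
facet normal -0.855 -0.348 0.385
outer loop
vertex -4.593 -2.107 -1.977
vertex -4.498 -2.5 -2.121
vertex -3.958 -2.556 -0.973
endloop
endfacet
facet normal -0.074 0.327 -0.942
outer loop
vertex -4.498 -2.5 -2.121
vertex -4.042 -2.184 -2.047
vertex -4.137 -2.707 -2.221
endloop
endfacet
facet normal -0.454 -0.874 0.171
outer loop
vertex -4.498 -2.5 -2.121
vertex -4.137 -2.707 -2.221
vertex -3.958 -2.556 -0.973
endloop
endfacet
facet normal -0.075 0.327 -0.942
outer loop
vertex -4.137 -2.707 -2.221
vertex -4.042 -2.184 -2.047
vertex -3.72 -2.608 -2.22
endloop
endfacet
facet normal 0.230 -0.970 0.084
outer loop
vertex -4.137 -2.707 -2.221
vertex -3.72 -2.608 -2.22
vertex -3.958 -2.556 -0.973
endloop
endfacet
facet normal -0.075 0.328 -0.942
outer loop
vertex -3.72 -2.608 -2.22
vertex -4.042 -2.184 -2.047
vertex -3.492 -2.26 -2.117
endloop
endfacet
facet normal 0.799 -0.575 0.176
outer loop
vertex -3.72 -2.608 -2.22
vertex -3.492 -2.26 -2.117
vertex -3.958 -2.556 -0.973
endloop
endfacet
facet normal -0.692 0.548 -0.470
outer loop
vertex -1.412 2.173 2.456
vertex -1.965 1.684 2.7
vertex -1.772 2.3 3.134
endloop
endfacet
facet normal -0.145 0.956 -0.256
outer loop
vertex -1.412 2.173 2.456
vertex -1.772 2.3 3.134
vertex -1.003 2.402 3.078
endloop
endfacet
facet normal 0.451 0.700 -0.554
outer loop
vertex -1.412 2.173 2.456
vertex -1.003 2.402 3.078
vertex -0.721 1.849 2.609
endloop
endfacet
facet normal 0.274 0.135 -0.952
outer loop
vertex -1.412 2.173 2.456
vertex -0.721 1.849 2.609
vertex -1.315 1.405 2.375
endloop
endfacet
facet normal -0.433 0.040 -0.901
outer loop
vertex -1.412 2.173 2.456
vertex -1.315 1.405 2.375
vertex -1.965 1.684 2.7
endloop
endfacet
facet normal -0.085 0.889 0.451
outer loop
vertex -1.003 2.402 3.078
vertex -1.772 2.3 3.134
vertex -1.305 2.055 3.705
endloop
endfacet
facet normal -0.968 0.230 0.105
outer loop
vertex -1.772 2.3 3.134
vertex -1.965 1.684 2.7
vertex -1.899 1.611 3.471
endloop
endfacet
facet normal -0.549 -0.591 -0.591
outer loop
vertex -1.965 1.684 2.7
vertex -1.315 1.405 2.375
vertex -1.617 1.058 3.002
endloop
endfacet
facet normal 0.594 -0.439 -0.674
outer loop
vertex -1.315 1.405 2.375
vertex -0.721 1.849 2.609
vertex -0.848 1.16 2.946
endloop
endfacet
facet normal 0.880 0.474 -0.030
outer loop
vertex -0.721 1.849 2.609
vertex -1.003 2.402 3.078
vertex -0.655 1.776 3.38
endloop
endfacet
facet normal -0.274 -0.135 0.952
outer loop
vertex -1.208 1.287 3.624
vertex -1.305 2.055 3.705
vertex -1.899 1.611 3.471
endloop
endfacet
facet normal -0.451 -0.700 0.554
outer loop
vertex -1.208 1.287 3.624
vertex -1.899 1.611 3.471
vertex -1.617 1.058 3.002
endloop
endfacet
facet normal 0.145 -0.956 0.256
outer loop
vertex -1.208 1.287 3.624
vertex -1.617 1.058 3.002
vertex -0.848 1.16 2.946
endloop
endfacet
facet normal 0.692 -0.548 0.470
outer loop
vertex -1.208 1.287 3.624
vertex -0.848 1.16 2.946
vertex -0.655 1.776 3.38
endloop
endfacet
facet normal 0.433 -0.040 0.901
outer loop
vertex -1.208 1.287 3.624
vertex -0.655 1.776 3.38
vertex -1.305 2.055 3.705
endloop
endfacet
facet normal -0.594 0.439 0.674
outer loop
vertex -1.899 1.611 3.471
vertex -1.305 2.055 3.705
vertex -1.772 2.3 3.134
endloop
endfacet
facet normal -0.880 -0.474 0.030
outer loop
vertex -1.617 1.058 3.002
vertex -1.899 1.611 3.471
vertex -1.965 1.684 2.7
endloop
endfacet
facet normal 0.085 -0.889 -0.451
outer loop
vertex -0.848 1.16 2.946
vertex -1.617 1.058 3.002
vertex -1.315 1.405 2.375
endloop
endfacet
facet normal 0.968 -0.230 -0.105
outer loop
vertex -0.655 1.776 3.38
vertex -0.848 1.16 2.946
vertex -0.721 1.849 2.609
endloop
endfacet
facet normal 0.549 0.591 0.591
outer loop
vertex -1.305 2.055 3.705
vertex -0.655 1.776 3.38
vertex -1.003 2.402 3.078
endloop
endfacet

endsolid


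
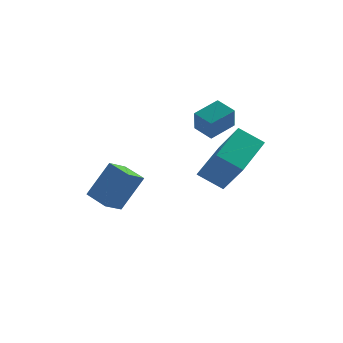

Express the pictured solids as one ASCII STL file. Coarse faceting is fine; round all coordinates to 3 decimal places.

solid 
facet normal -0.699 -0.534 0.475
outer loop
vertex -3.402 1.919 -1.28
vertex -4.002 2.928 -1.028
vertex -4.343 1.752 -2.852
endloop
endfacet
facet normal 0.500 -0.840 -0.210
outer loop
vertex -3.638 2.292 -3.332
vertex -3.402 1.919 -1.28
vertex -4.343 1.752 -2.852
endloop
endfacet
facet normal -0.699 -0.534 0.475
outer loop
vertex -4.343 1.752 -2.852
vertex -4.002 2.928 -1.028
vertex -4.943 2.761 -2.6
endloop
endfacet
facet normal -0.512 -0.091 -0.854
outer loop
vertex -4.943 2.761 -2.6
vertex -3.638 2.292 -3.332
vertex -4.343 1.752 -2.852
endloop
endfacet
facet normal 0.512 0.091 0.854
outer loop
vertex -3.402 1.919 -1.28
vertex -3.297 3.468 -1.508
vertex -4.002 2.928 -1.028
endloop
endfacet
facet normal 0.500 -0.840 -0.210
outer loop
vertex -2.697 2.459 -1.76
vertex -3.402 1.919 -1.28
vertex -3.638 2.292 -3.332
endloop
endfacet
facet normal 0.512 0.091 0.854
outer loop
vertex -2.697 2.459 -1.76
vertex -3.297 3.468 -1.508
vertex -3.402 1.919 -1.28
endloop
endfacet
facet normal -0.500 0.840 0.210
outer loop
vertex -4.002 2.928 -1.028
vertex -3.297 3.468 -1.508
vertex -4.943 2.761 -2.6
endloop
endfacet
facet normal -0.512 -0.091 -0.854
outer loop
vertex -4.238 3.301 -3.08
vertex -3.638 2.292 -3.332
vertex -4.943 2.761 -2.6
endloop
endfacet
facet normal -0.500 0.840 0.210
outer loop
vertex -4.943 2.761 -2.6
vertex -3.297 3.468 -1.508
vertex -4.238 3.301 -3.08
endloop
endfacet
facet normal 0.699 0.534 -0.475
outer loop
vertex -4.238 3.301 -3.08
vertex -2.697 2.459 -1.76
vertex -3.638 2.292 -3.332
endloop
endfacet
facet normal 0.699 0.534 -0.475
outer loop
vertex -3.297 3.468 -1.508
vertex -2.697 2.459 -1.76
vertex -4.238 3.301 -3.08
endloop
endfacet
facet normal -0.320 0.531 -0.785
outer loop
vertex -1.21 -0.769 -0.264
vertex -0.015 0.909 0.384
vertex -0.272 -1.182 -0.926
endloop
endfacet
facet normal -0.554 -0.777 -0.300
outer loop
vertex 0.275 -2.089 0.416
vertex -1.21 -0.769 -0.264
vertex -0.272 -1.182 -0.926
endloop
endfacet
facet normal -0.320 0.531 -0.785
outer loop
vertex -0.272 -1.182 -0.926
vertex -0.015 0.909 0.384
vertex 0.923 0.497 -0.278
endloop
endfacet
facet normal 0.769 -0.338 -0.542
outer loop
vertex 0.923 0.497 -0.278
vertex 0.275 -2.089 0.416
vertex -0.272 -1.182 -0.926
endloop
endfacet
facet normal -0.769 0.338 0.542
outer loop
vertex -1.21 -0.769 -0.264
vertex 0.532 0.002 1.726
vertex -0.015 0.909 0.384
endloop
endfacet
facet normal -0.553 -0.777 -0.300
outer loop
vertex -0.663 -1.677 1.078
vertex -1.21 -0.769 -0.264
vertex 0.275 -2.089 0.416
endloop
endfacet
facet normal -0.769 0.338 0.542
outer loop
vertex -0.663 -1.677 1.078
vertex 0.532 0.002 1.726
vertex -1.21 -0.769 -0.264
endloop
endfacet
facet normal 0.553 0.777 0.300
outer loop
vertex -0.015 0.909 0.384
vertex 0.532 0.002 1.726
vertex 0.923 0.497 -0.278
endloop
endfacet
facet normal 0.769 -0.338 -0.542
outer loop
vertex 1.47 -0.411 1.064
vertex 0.275 -2.089 0.416
vertex 0.923 0.497 -0.278
endloop
endfacet
facet normal 0.554 0.777 0.300
outer loop
vertex 0.923 0.497 -0.278
vertex 0.532 0.002 1.726
vertex 1.47 -0.411 1.064
endloop
endfacet
facet normal 0.320 -0.531 0.784
outer loop
vertex 1.47 -0.411 1.064
vertex -0.663 -1.677 1.078
vertex 0.275 -2.089 0.416
endloop
endfacet
facet normal 0.320 -0.531 0.785
outer loop
vertex 0.532 0.002 1.726
vertex -0.663 -1.677 1.078
vertex 1.47 -0.411 1.064
endloop
endfacet
facet normal -0.825 -0.458 -0.331
outer loop
vertex -0.361 0.807 1.695
vertex -0.884 1.523 2.008
vertex -0.248 1.326 0.697
endloop
endfacet
facet normal 0.556 -0.762 -0.333
outer loop
vertex 0.784 1.897 1.112
vertex -0.361 0.807 1.695
vertex -0.248 1.326 0.697
endloop
endfacet
facet normal -0.826 -0.456 -0.332
outer loop
vertex -0.248 1.326 0.697
vertex -0.884 1.523 2.008
vertex -0.77 2.042 1.011
endloop
endfacet
facet normal 0.100 0.460 -0.882
outer loop
vertex -0.77 2.042 1.011
vertex 0.784 1.897 1.112
vertex -0.248 1.326 0.697
endloop
endfacet
facet normal -0.101 -0.459 0.883
outer loop
vertex -0.361 0.807 1.695
vertex 0.148 2.094 2.423
vertex -0.884 1.523 2.008
endloop
endfacet
facet normal 0.556 -0.762 -0.333
outer loop
vertex 0.67 1.378 2.109
vertex -0.361 0.807 1.695
vertex 0.784 1.897 1.112
endloop
endfacet
facet normal -0.100 -0.460 0.882
outer loop
vertex 0.67 1.378 2.109
vertex 0.148 2.094 2.423
vertex -0.361 0.807 1.695
endloop
endfacet
facet normal -0.555 0.762 0.333
outer loop
vertex -0.884 1.523 2.008
vertex 0.148 2.094 2.423
vertex -0.77 2.042 1.011
endloop
endfacet
facet normal 0.100 0.459 -0.883
outer loop
vertex 0.261 2.613 1.425
vertex 0.784 1.897 1.112
vertex -0.77 2.042 1.011
endloop
endfacet
facet normal -0.556 0.762 0.333
outer loop
vertex -0.77 2.042 1.011
vertex 0.148 2.094 2.423
vertex 0.261 2.613 1.425
endloop
endfacet
facet normal 0.825 0.457 0.332
outer loop
vertex 0.261 2.613 1.425
vertex 0.67 1.378 2.109
vertex 0.784 1.897 1.112
endloop
endfacet
facet normal 0.826 0.457 0.331
outer loop
vertex 0.148 2.094 2.423
vertex 0.67 1.378 2.109
vertex 0.261 2.613 1.425
endloop
endfacet

endsolid


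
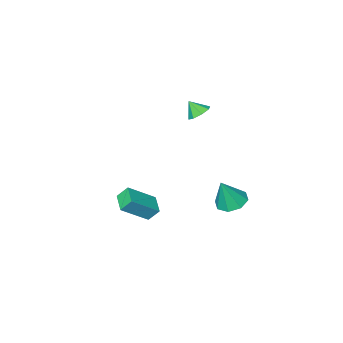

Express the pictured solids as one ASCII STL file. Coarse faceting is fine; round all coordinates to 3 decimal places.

solid 
facet normal -0.506 0.396 0.766
outer loop
vertex 3.978 0.833 2.181
vertex 4.432 1.943 1.907
vertex 2.458 1.165 1.006
endloop
endfacet
facet normal -0.369 -0.902 0.222
outer loop
vertex 2.928 0.797 0.293
vertex 3.978 0.833 2.181
vertex 2.458 1.165 1.006
endloop
endfacet
facet normal -0.506 0.396 0.767
outer loop
vertex 2.458 1.165 1.006
vertex 4.432 1.943 1.907
vertex 2.911 2.275 0.732
endloop
endfacet
facet normal -0.780 0.170 -0.602
outer loop
vertex 2.911 2.275 0.732
vertex 2.928 0.797 0.293
vertex 2.458 1.165 1.006
endloop
endfacet
facet normal 0.780 -0.170 0.602
outer loop
vertex 3.978 0.833 2.181
vertex 4.902 1.575 1.194
vertex 4.432 1.943 1.907
endloop
endfacet
facet normal -0.369 -0.903 0.222
outer loop
vertex 4.449 0.465 1.468
vertex 3.978 0.833 2.181
vertex 2.928 0.797 0.293
endloop
endfacet
facet normal 0.780 -0.169 0.603
outer loop
vertex 4.449 0.465 1.468
vertex 4.902 1.575 1.194
vertex 3.978 0.833 2.181
endloop
endfacet
facet normal 0.369 0.902 -0.223
outer loop
vertex 4.432 1.943 1.907
vertex 4.902 1.575 1.194
vertex 2.911 2.275 0.732
endloop
endfacet
facet normal -0.780 0.170 -0.603
outer loop
vertex 3.382 1.907 0.019
vertex 2.928 0.797 0.293
vertex 2.911 2.275 0.732
endloop
endfacet
facet normal 0.369 0.903 -0.222
outer loop
vertex 2.911 2.275 0.732
vertex 4.902 1.575 1.194
vertex 3.382 1.907 0.019
endloop
endfacet
facet normal 0.506 -0.396 -0.766
outer loop
vertex 3.382 1.907 0.019
vertex 4.449 0.465 1.468
vertex 2.928 0.797 0.293
endloop
endfacet
facet normal 0.506 -0.396 -0.766
outer loop
vertex 4.902 1.575 1.194
vertex 4.449 0.465 1.468
vertex 3.382 1.907 0.019
endloop
endfacet
facet normal -0.384 0.019 -0.923
outer loop
vertex -0.525 2.452 0.297
vertex -1.111 3.167 0.555
vertex -0.226 3.113 0.186
endloop
endfacet
facet normal 0.913 -0.399 0.085
outer loop
vertex -0.525 2.452 0.297
vertex -0.226 3.113 0.186
vertex -0.409 3.133 2.245
endloop
endfacet
facet normal -0.384 0.020 -0.923
outer loop
vertex -0.226 3.113 0.186
vertex -1.111 3.167 0.555
vertex -0.445 3.807 0.292
endloop
endfacet
facet normal 0.954 0.289 0.082
outer loop
vertex -0.226 3.113 0.186
vertex -0.445 3.807 0.292
vertex -0.409 3.133 2.245
endloop
endfacet
facet normal -0.383 0.019 -0.924
outer loop
vertex -0.445 3.807 0.292
vertex -1.111 3.167 0.555
vertex -1.054 4.126 0.551
endloop
endfacet
facet normal 0.534 0.802 0.267
outer loop
vertex -0.445 3.807 0.292
vertex -1.054 4.126 0.551
vertex -0.409 3.133 2.245
endloop
endfacet
facet normal -0.383 0.019 -0.923
outer loop
vertex -1.054 4.126 0.551
vertex -1.111 3.167 0.555
vertex -1.697 3.883 0.813
endloop
endfacet
facet normal -0.101 0.841 0.532
outer loop
vertex -1.054 4.126 0.551
vertex -1.697 3.883 0.813
vertex -0.409 3.133 2.245
endloop
endfacet
facet normal -0.384 0.019 -0.923
outer loop
vertex -1.697 3.883 0.813
vertex -1.111 3.167 0.555
vertex -1.996 3.221 0.924
endloop
endfacet
facet normal -0.579 0.382 0.721
outer loop
vertex -1.697 3.883 0.813
vertex -1.996 3.221 0.924
vertex -0.409 3.133 2.245
endloop
endfacet
facet normal -0.384 0.019 -0.923
outer loop
vertex -1.996 3.221 0.924
vertex -1.111 3.167 0.555
vertex -1.777 2.528 0.819
endloop
endfacet
facet normal -0.619 -0.305 0.723
outer loop
vertex -1.996 3.221 0.924
vertex -1.777 2.528 0.819
vertex -0.409 3.133 2.245
endloop
endfacet
facet normal -0.384 0.019 -0.923
outer loop
vertex -1.777 2.528 0.819
vertex -1.111 3.167 0.555
vertex -1.168 2.209 0.559
endloop
endfacet
facet normal -0.199 -0.819 0.538
outer loop
vertex -1.777 2.528 0.819
vertex -1.168 2.209 0.559
vertex -0.409 3.133 2.245
endloop
endfacet
facet normal -0.383 0.019 -0.923
outer loop
vertex -1.168 2.209 0.559
vertex -1.111 3.167 0.555
vertex -0.525 2.452 0.297
endloop
endfacet
facet normal 0.436 -0.857 0.274
outer loop
vertex -1.168 2.209 0.559
vertex -0.525 2.452 0.297
vertex -0.409 3.133 2.245
endloop
endfacet
facet normal -0.342 0.532 -0.775
outer loop
vertex -2.899 -3.266 3.032
vertex -3.56 -3.661 3.053
vertex -3.301 -3.015 3.382
endloop
endfacet
facet normal 0.727 0.308 0.614
outer loop
vertex -2.899 -3.266 3.032
vertex -3.301 -3.015 3.382
vertex -3.2 -4.219 3.867
endloop
endfacet
facet normal -0.343 0.532 -0.774
outer loop
vertex -3.301 -3.015 3.382
vertex -3.56 -3.661 3.053
vertex -3.855 -3.142 3.54
endloop
endfacet
facet normal 0.172 0.380 0.909
outer loop
vertex -3.301 -3.015 3.382
vertex -3.855 -3.142 3.54
vertex -3.2 -4.219 3.867
endloop
endfacet
facet normal -0.343 0.532 -0.774
outer loop
vertex -3.855 -3.142 3.54
vertex -3.56 -3.661 3.053
vertex -4.235 -3.573 3.412
endloop
endfacet
facet normal -0.373 0.054 0.926
outer loop
vertex -3.855 -3.142 3.54
vertex -4.235 -3.573 3.412
vertex -3.2 -4.219 3.867
endloop
endfacet
facet normal -0.343 0.531 -0.775
outer loop
vertex -4.235 -3.573 3.412
vertex -3.56 -3.661 3.053
vertex -4.221 -4.056 3.075
endloop
endfacet
facet normal -0.585 -0.475 0.657
outer loop
vertex -4.235 -3.573 3.412
vertex -4.221 -4.056 3.075
vertex -3.2 -4.219 3.867
endloop
endfacet
facet normal -0.343 0.530 -0.775
outer loop
vertex -4.221 -4.056 3.075
vertex -3.56 -3.661 3.053
vertex -3.819 -4.308 2.725
endloop
endfacet
facet normal -0.343 -0.904 0.256
outer loop
vertex -4.221 -4.056 3.075
vertex -3.819 -4.308 2.725
vertex -3.2 -4.219 3.867
endloop
endfacet
facet normal -0.344 0.530 -0.775
outer loop
vertex -3.819 -4.308 2.725
vertex -3.56 -3.661 3.053
vertex -3.265 -4.18 2.567
endloop
endfacet
facet normal 0.214 -0.976 -0.040
outer loop
vertex -3.819 -4.308 2.725
vertex -3.265 -4.18 2.567
vertex -3.2 -4.219 3.867
endloop
endfacet
facet normal -0.343 0.531 -0.775
outer loop
vertex -3.265 -4.18 2.567
vertex -3.56 -3.661 3.053
vertex -2.885 -3.749 2.694
endloop
endfacet
facet normal 0.757 -0.651 -0.057
outer loop
vertex -3.265 -4.18 2.567
vertex -2.885 -3.749 2.694
vertex -3.2 -4.219 3.867
endloop
endfacet
facet normal -0.343 0.532 -0.774
outer loop
vertex -2.885 -3.749 2.694
vertex -3.56 -3.661 3.053
vertex -2.899 -3.266 3.032
endloop
endfacet
facet normal 0.970 -0.120 0.212
outer loop
vertex -2.885 -3.749 2.694
vertex -2.899 -3.266 3.032
vertex -3.2 -4.219 3.867
endloop
endfacet

endsolid
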